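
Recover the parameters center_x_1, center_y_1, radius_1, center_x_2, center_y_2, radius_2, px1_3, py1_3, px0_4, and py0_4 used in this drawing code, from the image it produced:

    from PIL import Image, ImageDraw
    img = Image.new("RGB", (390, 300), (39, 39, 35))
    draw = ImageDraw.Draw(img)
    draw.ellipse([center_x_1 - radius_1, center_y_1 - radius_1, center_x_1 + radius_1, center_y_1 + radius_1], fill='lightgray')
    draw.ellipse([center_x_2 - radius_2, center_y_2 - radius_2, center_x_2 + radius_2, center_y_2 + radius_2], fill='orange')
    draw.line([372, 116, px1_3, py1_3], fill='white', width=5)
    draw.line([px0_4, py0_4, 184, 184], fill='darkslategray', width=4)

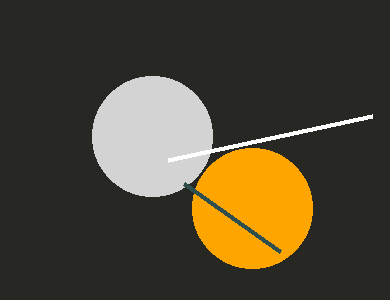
center_x_1 = 152; center_y_1 = 136; radius_1 = 60; center_x_2 = 252; center_y_2 = 208; radius_2 = 60; px1_3 = 168; py1_3 = 160; px0_4 = 280; py0_4 = 252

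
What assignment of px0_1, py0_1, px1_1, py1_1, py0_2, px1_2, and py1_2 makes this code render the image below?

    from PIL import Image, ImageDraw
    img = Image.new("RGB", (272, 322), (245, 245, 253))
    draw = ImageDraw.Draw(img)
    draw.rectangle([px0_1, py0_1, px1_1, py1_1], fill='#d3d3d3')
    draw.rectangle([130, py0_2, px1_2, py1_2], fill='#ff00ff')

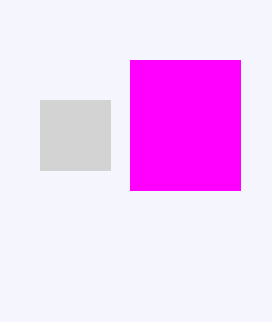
px0_1 = 40, py0_1 = 100, px1_1 = 110, py1_1 = 170, py0_2 = 60, px1_2 = 240, py1_2 = 190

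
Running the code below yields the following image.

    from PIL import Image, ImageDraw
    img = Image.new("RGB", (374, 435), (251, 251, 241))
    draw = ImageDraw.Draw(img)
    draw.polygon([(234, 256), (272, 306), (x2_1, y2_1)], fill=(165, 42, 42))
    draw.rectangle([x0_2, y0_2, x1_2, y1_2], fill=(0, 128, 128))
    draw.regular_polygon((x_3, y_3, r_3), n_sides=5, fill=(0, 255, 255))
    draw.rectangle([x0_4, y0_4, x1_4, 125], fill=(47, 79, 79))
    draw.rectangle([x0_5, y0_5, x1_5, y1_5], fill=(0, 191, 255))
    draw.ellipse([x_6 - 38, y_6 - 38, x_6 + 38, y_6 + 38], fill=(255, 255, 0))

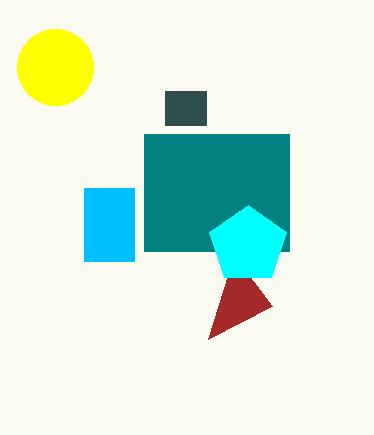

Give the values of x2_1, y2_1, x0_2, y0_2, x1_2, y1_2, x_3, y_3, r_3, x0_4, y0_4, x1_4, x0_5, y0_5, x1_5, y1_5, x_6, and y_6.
x2_1 = 208
y2_1 = 339
x0_2 = 144
y0_2 = 134
x1_2 = 289
y1_2 = 251
x_3 = 248
y_3 = 245
r_3 = 40
x0_4 = 165
y0_4 = 91
x1_4 = 206
x0_5 = 84
y0_5 = 188
x1_5 = 134
y1_5 = 261
x_6 = 55
y_6 = 67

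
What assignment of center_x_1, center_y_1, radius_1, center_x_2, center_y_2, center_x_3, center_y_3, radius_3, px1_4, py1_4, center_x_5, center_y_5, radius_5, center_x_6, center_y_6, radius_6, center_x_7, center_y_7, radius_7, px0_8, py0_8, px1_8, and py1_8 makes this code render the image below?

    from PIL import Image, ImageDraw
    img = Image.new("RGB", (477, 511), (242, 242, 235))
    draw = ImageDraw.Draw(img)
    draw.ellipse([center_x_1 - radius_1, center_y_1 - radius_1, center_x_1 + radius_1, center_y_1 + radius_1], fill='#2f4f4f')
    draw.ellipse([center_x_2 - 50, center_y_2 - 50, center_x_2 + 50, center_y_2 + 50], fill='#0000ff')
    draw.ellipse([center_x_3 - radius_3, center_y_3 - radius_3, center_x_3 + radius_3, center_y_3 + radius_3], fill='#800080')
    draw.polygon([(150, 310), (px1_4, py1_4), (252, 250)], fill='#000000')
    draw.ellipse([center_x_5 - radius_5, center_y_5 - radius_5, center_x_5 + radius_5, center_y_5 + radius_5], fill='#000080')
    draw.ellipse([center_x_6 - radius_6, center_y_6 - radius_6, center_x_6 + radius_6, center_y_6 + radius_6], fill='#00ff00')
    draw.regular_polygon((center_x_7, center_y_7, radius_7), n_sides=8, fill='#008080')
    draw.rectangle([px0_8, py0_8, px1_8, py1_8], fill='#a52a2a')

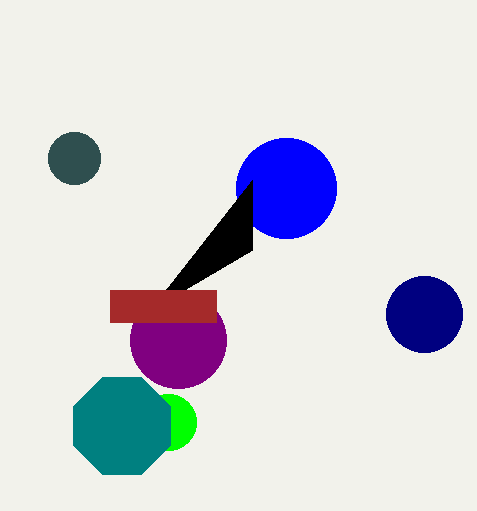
center_x_1 = 74, center_y_1 = 158, radius_1 = 26, center_x_2 = 286, center_y_2 = 188, center_x_3 = 178, center_y_3 = 340, radius_3 = 48, px1_4 = 252, py1_4 = 180, center_x_5 = 424, center_y_5 = 314, radius_5 = 38, center_x_6 = 168, center_y_6 = 422, radius_6 = 28, center_x_7 = 122, center_y_7 = 426, radius_7 = 52, px0_8 = 110, py0_8 = 290, px1_8 = 216, py1_8 = 322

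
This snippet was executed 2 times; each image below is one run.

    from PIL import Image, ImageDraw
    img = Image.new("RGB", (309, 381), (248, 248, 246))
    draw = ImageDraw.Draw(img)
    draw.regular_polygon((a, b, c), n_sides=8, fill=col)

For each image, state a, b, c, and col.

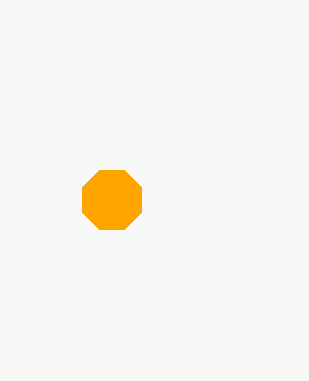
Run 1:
a = 112; b = 200; c = 32; col = 'orange'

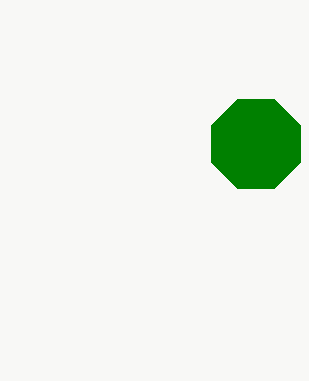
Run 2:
a = 256, b = 144, c = 48, col = 'green'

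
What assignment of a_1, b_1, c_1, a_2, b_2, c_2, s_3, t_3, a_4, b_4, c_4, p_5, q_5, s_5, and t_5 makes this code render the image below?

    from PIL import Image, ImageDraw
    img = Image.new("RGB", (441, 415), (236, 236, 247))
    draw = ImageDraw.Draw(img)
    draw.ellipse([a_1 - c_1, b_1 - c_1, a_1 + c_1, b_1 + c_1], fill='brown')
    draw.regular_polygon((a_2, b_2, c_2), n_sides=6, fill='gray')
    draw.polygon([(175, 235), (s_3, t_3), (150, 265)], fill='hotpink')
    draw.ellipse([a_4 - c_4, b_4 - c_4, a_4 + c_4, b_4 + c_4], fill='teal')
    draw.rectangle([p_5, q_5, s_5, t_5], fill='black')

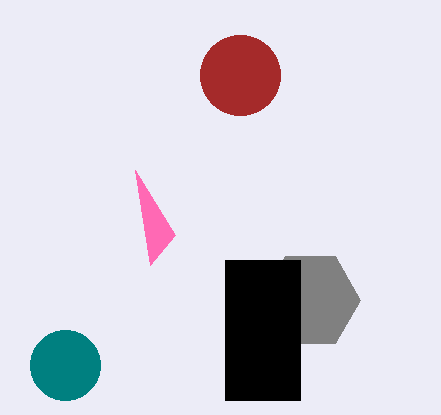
a_1 = 240; b_1 = 75; c_1 = 40; a_2 = 310; b_2 = 300; c_2 = 50; s_3 = 135; t_3 = 170; a_4 = 65; b_4 = 365; c_4 = 35; p_5 = 225; q_5 = 260; s_5 = 300; t_5 = 400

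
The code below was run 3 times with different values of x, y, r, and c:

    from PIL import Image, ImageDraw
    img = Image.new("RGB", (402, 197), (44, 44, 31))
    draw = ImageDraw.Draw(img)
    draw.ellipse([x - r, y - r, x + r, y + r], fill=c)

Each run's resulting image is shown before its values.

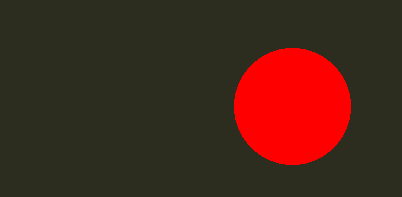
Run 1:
x = 292; y = 106; r = 58; c = 'red'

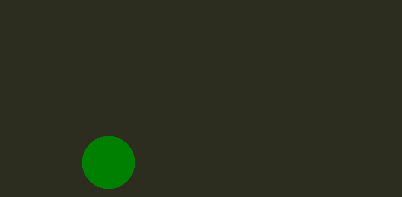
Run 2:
x = 108; y = 162; r = 26; c = 'green'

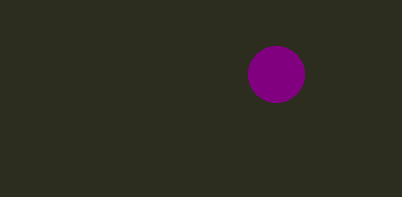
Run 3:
x = 276, y = 74, r = 28, c = 'purple'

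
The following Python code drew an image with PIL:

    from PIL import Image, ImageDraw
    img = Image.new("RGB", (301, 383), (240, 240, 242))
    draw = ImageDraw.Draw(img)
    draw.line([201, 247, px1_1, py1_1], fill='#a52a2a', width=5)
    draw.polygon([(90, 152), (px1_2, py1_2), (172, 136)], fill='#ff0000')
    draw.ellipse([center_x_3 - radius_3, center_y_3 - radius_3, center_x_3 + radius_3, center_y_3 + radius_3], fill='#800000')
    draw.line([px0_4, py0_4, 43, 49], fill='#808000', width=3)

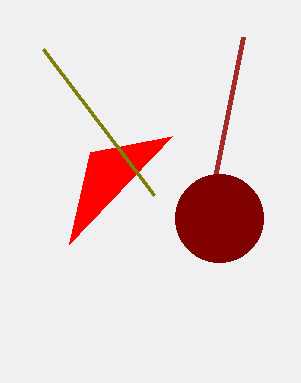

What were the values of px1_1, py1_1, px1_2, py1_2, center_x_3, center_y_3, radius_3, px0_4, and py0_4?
px1_1 = 243, py1_1 = 37, px1_2 = 69, py1_2 = 244, center_x_3 = 219, center_y_3 = 218, radius_3 = 44, px0_4 = 154, py0_4 = 195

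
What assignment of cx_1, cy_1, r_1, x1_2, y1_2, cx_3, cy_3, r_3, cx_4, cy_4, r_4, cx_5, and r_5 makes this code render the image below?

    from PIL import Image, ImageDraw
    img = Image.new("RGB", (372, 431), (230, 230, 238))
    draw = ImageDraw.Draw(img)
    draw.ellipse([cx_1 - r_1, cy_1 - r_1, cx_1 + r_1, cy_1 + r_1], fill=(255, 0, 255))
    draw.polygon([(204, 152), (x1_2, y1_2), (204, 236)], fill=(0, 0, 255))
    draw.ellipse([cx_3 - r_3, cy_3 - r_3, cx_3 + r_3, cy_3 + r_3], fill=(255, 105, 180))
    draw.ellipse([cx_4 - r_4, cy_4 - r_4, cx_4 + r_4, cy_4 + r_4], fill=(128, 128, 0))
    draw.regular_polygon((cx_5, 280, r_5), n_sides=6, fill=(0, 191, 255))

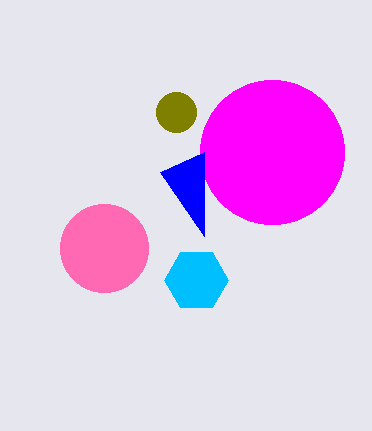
cx_1 = 272
cy_1 = 152
r_1 = 72
x1_2 = 160
y1_2 = 172
cx_3 = 104
cy_3 = 248
r_3 = 44
cx_4 = 176
cy_4 = 112
r_4 = 20
cx_5 = 196
r_5 = 32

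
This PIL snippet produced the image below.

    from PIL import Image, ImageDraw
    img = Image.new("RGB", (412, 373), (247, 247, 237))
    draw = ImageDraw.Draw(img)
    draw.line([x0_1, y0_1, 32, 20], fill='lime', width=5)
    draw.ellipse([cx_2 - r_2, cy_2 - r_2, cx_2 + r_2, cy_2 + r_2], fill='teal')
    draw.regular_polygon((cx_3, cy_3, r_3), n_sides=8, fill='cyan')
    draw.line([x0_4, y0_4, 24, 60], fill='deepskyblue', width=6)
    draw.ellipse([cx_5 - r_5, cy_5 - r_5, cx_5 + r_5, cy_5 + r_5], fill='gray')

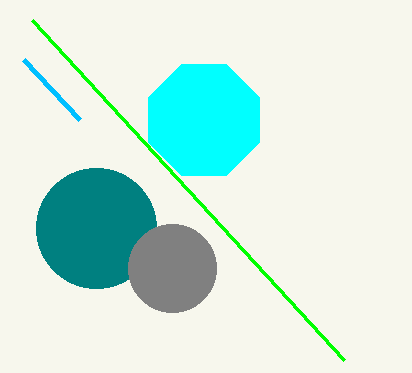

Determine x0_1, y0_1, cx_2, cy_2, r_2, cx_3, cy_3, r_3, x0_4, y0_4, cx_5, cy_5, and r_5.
x0_1 = 344; y0_1 = 360; cx_2 = 96; cy_2 = 228; r_2 = 60; cx_3 = 204; cy_3 = 120; r_3 = 60; x0_4 = 80; y0_4 = 120; cx_5 = 172; cy_5 = 268; r_5 = 44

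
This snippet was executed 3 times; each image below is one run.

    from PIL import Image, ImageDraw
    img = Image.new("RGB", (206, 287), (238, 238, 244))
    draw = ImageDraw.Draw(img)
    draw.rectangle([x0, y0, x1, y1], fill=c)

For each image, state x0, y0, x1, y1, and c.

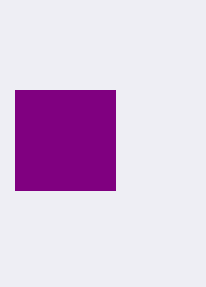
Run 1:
x0 = 15, y0 = 90, x1 = 115, y1 = 190, c = 'purple'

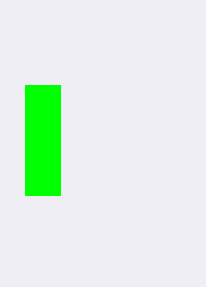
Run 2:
x0 = 25, y0 = 85, x1 = 60, y1 = 195, c = 'lime'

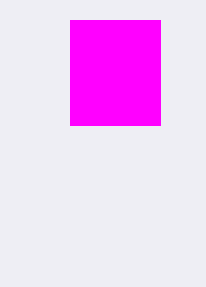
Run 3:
x0 = 70; y0 = 20; x1 = 160; y1 = 125; c = 'magenta'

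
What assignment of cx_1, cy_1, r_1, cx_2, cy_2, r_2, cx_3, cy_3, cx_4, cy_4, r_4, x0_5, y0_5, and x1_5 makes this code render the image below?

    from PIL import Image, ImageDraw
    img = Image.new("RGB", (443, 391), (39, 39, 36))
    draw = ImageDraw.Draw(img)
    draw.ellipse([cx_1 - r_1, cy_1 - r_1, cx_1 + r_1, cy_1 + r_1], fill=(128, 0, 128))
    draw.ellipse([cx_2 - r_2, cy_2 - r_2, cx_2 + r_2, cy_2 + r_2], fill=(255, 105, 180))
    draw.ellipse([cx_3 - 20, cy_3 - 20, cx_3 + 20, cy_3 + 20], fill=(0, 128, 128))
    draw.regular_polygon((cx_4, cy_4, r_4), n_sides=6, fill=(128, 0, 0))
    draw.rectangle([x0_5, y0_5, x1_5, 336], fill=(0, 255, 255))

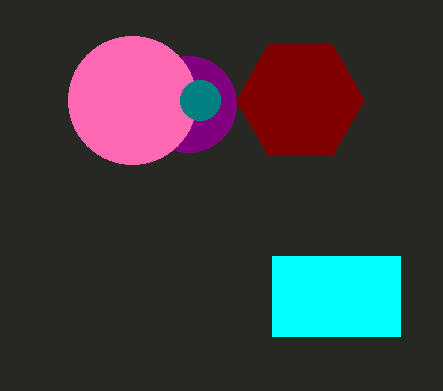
cx_1 = 188; cy_1 = 104; r_1 = 48; cx_2 = 132; cy_2 = 100; r_2 = 64; cx_3 = 200; cy_3 = 100; cx_4 = 300; cy_4 = 100; r_4 = 64; x0_5 = 272; y0_5 = 256; x1_5 = 400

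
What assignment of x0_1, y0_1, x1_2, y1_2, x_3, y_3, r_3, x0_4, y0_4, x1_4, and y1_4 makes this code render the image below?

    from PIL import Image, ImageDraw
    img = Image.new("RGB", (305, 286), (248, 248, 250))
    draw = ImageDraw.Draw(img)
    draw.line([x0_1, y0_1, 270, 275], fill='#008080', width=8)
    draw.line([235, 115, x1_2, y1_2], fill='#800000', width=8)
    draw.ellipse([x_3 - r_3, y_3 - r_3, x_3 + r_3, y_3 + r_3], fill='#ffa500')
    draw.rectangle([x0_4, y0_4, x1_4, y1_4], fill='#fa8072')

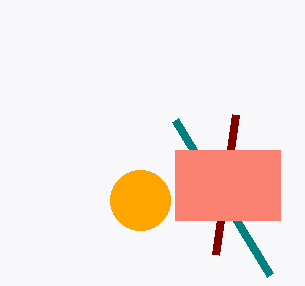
x0_1 = 175
y0_1 = 120
x1_2 = 215
y1_2 = 255
x_3 = 140
y_3 = 200
r_3 = 30
x0_4 = 175
y0_4 = 150
x1_4 = 280
y1_4 = 220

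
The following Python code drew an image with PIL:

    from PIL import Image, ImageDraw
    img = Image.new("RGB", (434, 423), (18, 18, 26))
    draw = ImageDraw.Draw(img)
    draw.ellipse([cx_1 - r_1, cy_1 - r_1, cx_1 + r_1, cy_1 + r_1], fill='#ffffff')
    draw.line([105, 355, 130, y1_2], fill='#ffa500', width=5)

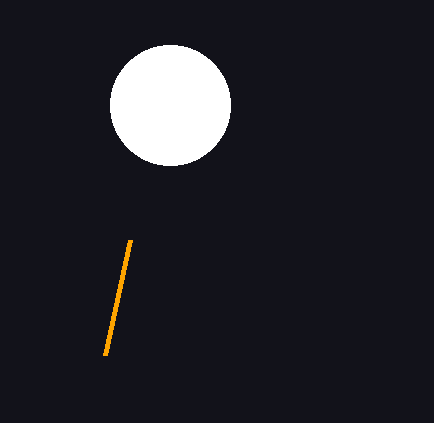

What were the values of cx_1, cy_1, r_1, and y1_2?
cx_1 = 170
cy_1 = 105
r_1 = 60
y1_2 = 240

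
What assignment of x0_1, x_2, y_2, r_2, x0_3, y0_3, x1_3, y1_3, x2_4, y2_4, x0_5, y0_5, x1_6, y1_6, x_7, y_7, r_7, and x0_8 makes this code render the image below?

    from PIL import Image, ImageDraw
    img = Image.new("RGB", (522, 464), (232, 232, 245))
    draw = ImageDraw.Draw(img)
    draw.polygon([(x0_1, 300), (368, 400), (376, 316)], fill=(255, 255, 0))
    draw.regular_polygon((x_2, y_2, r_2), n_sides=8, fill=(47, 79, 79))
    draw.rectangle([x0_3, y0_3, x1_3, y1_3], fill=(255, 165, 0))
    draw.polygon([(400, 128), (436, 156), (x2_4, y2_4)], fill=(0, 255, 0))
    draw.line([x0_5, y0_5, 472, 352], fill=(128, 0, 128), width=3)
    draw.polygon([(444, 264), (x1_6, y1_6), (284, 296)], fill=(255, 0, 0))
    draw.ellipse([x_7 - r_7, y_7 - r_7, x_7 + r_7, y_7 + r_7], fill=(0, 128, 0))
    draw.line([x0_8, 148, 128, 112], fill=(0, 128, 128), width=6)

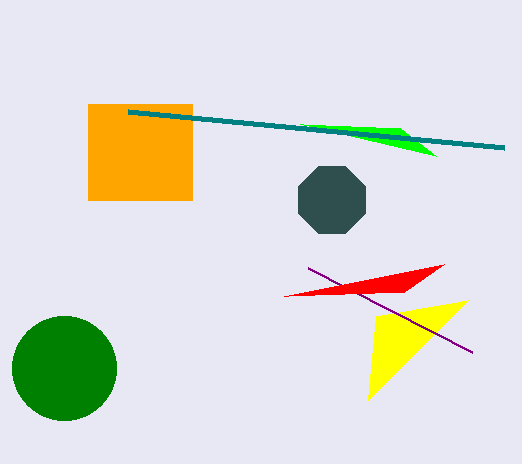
x0_1 = 468; x_2 = 332; y_2 = 200; r_2 = 36; x0_3 = 88; y0_3 = 104; x1_3 = 192; y1_3 = 200; x2_4 = 300; y2_4 = 124; x0_5 = 308; y0_5 = 268; x1_6 = 404; y1_6 = 292; x_7 = 64; y_7 = 368; r_7 = 52; x0_8 = 504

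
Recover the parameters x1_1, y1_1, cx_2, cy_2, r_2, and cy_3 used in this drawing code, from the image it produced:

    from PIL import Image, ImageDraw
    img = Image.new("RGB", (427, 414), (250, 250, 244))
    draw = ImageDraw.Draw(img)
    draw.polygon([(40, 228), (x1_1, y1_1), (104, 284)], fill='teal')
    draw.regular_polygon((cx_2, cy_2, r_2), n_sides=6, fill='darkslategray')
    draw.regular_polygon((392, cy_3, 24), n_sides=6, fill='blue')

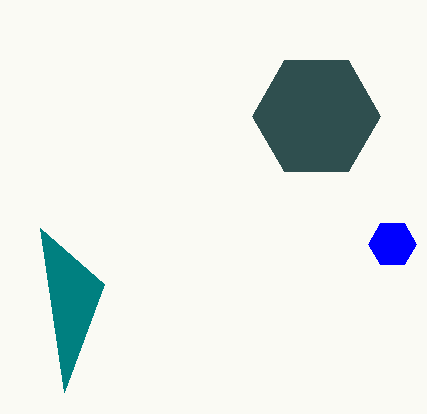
x1_1 = 64; y1_1 = 392; cx_2 = 316; cy_2 = 116; r_2 = 64; cy_3 = 244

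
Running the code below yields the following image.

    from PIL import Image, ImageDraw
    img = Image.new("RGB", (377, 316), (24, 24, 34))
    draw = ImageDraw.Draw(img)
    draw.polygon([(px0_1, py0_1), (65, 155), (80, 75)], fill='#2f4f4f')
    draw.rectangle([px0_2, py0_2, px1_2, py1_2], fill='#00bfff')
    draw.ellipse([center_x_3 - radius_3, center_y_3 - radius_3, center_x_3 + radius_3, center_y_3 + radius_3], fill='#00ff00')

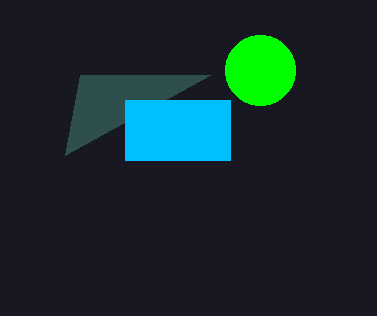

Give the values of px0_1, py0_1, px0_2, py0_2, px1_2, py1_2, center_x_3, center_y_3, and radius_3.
px0_1 = 210
py0_1 = 75
px0_2 = 125
py0_2 = 100
px1_2 = 230
py1_2 = 160
center_x_3 = 260
center_y_3 = 70
radius_3 = 35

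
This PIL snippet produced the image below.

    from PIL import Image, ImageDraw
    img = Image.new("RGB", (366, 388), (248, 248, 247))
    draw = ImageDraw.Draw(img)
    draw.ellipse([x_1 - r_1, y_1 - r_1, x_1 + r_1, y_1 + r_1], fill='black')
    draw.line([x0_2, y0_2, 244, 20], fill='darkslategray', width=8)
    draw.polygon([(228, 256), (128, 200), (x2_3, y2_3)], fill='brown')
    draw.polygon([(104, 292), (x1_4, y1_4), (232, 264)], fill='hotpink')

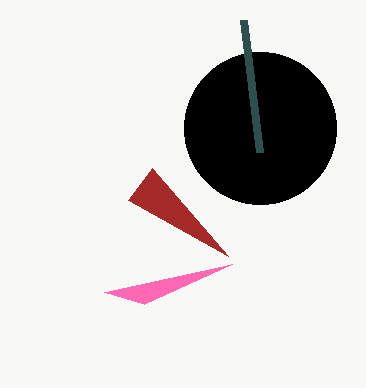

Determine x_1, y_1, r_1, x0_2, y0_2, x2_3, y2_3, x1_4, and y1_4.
x_1 = 260
y_1 = 128
r_1 = 76
x0_2 = 260
y0_2 = 152
x2_3 = 152
y2_3 = 168
x1_4 = 144
y1_4 = 304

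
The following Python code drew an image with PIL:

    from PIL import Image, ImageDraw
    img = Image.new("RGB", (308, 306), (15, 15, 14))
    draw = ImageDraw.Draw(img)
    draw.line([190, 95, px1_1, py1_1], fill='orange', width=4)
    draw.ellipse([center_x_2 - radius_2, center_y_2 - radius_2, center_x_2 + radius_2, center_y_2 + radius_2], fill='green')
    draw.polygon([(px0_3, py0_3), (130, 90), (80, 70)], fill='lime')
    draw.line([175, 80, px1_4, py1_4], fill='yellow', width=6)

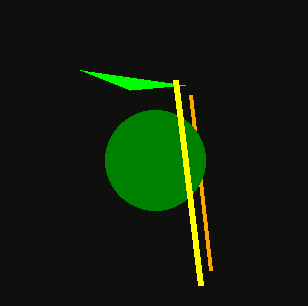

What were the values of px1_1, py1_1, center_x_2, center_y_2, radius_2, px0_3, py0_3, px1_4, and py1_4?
px1_1 = 210, py1_1 = 270, center_x_2 = 155, center_y_2 = 160, radius_2 = 50, px0_3 = 185, py0_3 = 85, px1_4 = 200, py1_4 = 285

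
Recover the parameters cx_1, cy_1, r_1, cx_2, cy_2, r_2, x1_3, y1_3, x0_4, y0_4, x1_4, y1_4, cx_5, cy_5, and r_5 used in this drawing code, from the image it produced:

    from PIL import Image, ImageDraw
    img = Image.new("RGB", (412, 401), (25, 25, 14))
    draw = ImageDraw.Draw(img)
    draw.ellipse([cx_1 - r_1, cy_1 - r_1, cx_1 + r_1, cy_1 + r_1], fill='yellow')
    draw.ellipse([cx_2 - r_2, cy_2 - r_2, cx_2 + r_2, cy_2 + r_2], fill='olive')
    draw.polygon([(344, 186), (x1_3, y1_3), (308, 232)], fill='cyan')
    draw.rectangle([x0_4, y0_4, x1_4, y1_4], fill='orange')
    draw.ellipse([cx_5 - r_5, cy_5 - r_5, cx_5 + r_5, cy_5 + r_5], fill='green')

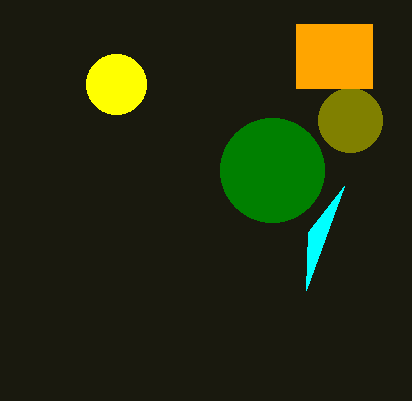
cx_1 = 116; cy_1 = 84; r_1 = 30; cx_2 = 350; cy_2 = 120; r_2 = 32; x1_3 = 306; y1_3 = 290; x0_4 = 296; y0_4 = 24; x1_4 = 372; y1_4 = 88; cx_5 = 272; cy_5 = 170; r_5 = 52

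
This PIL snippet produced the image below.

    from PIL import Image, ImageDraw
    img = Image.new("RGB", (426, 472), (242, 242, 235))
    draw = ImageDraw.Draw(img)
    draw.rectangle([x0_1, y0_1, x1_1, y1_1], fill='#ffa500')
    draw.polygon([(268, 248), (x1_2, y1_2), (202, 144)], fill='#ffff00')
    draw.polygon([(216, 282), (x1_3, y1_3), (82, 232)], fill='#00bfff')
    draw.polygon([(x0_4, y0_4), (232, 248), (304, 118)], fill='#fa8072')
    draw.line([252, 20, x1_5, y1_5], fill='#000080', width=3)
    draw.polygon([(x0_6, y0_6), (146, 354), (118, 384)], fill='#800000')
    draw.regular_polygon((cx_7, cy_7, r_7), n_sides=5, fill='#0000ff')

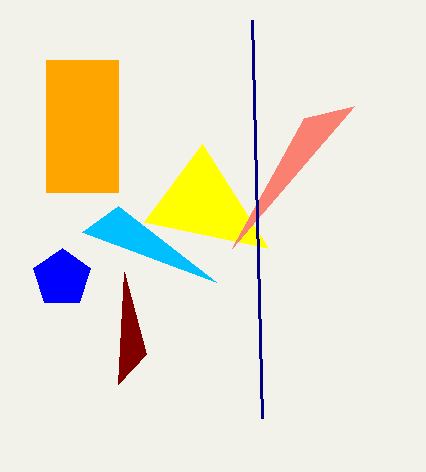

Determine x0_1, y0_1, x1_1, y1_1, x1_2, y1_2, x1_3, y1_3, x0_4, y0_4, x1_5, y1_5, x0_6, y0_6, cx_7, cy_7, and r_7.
x0_1 = 46
y0_1 = 60
x1_1 = 118
y1_1 = 192
x1_2 = 144
y1_2 = 222
x1_3 = 118
y1_3 = 206
x0_4 = 354
y0_4 = 106
x1_5 = 262
y1_5 = 418
x0_6 = 124
y0_6 = 272
cx_7 = 62
cy_7 = 278
r_7 = 30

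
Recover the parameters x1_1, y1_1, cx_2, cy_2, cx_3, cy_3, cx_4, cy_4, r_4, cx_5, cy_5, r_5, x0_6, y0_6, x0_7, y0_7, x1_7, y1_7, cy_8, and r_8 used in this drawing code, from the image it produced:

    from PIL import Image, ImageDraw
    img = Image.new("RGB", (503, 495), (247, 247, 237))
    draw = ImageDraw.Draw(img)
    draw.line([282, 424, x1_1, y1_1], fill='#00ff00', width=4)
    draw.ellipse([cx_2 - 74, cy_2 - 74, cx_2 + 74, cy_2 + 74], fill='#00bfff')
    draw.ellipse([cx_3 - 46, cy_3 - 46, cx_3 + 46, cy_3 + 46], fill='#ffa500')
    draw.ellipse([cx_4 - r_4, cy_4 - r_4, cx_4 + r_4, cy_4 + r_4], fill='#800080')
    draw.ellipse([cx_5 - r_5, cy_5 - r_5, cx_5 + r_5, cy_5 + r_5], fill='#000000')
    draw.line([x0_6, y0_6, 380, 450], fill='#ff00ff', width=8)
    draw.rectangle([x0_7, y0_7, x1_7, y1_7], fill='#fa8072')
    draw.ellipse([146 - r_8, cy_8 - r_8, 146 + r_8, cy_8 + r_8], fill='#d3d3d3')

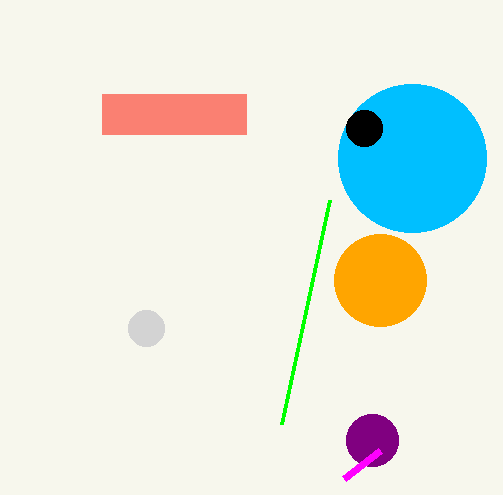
x1_1 = 330
y1_1 = 200
cx_2 = 412
cy_2 = 158
cx_3 = 380
cy_3 = 280
cx_4 = 372
cy_4 = 440
r_4 = 26
cx_5 = 364
cy_5 = 128
r_5 = 18
x0_6 = 344
y0_6 = 478
x0_7 = 102
y0_7 = 94
x1_7 = 246
y1_7 = 134
cy_8 = 328
r_8 = 18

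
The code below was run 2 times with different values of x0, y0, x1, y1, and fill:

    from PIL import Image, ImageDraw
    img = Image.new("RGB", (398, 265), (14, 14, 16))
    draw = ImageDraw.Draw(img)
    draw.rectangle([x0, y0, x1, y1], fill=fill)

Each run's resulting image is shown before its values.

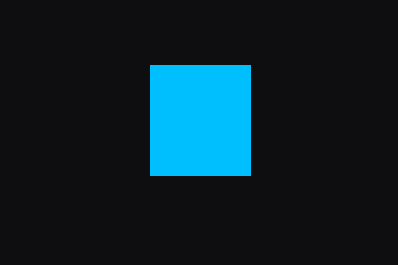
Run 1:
x0 = 150, y0 = 65, x1 = 250, y1 = 175, fill = 'deepskyblue'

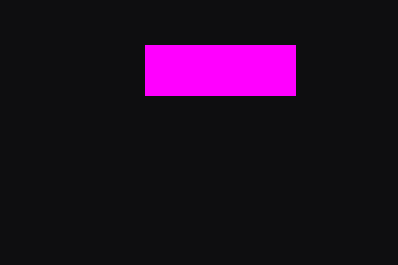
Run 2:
x0 = 145, y0 = 45, x1 = 295, y1 = 95, fill = 'magenta'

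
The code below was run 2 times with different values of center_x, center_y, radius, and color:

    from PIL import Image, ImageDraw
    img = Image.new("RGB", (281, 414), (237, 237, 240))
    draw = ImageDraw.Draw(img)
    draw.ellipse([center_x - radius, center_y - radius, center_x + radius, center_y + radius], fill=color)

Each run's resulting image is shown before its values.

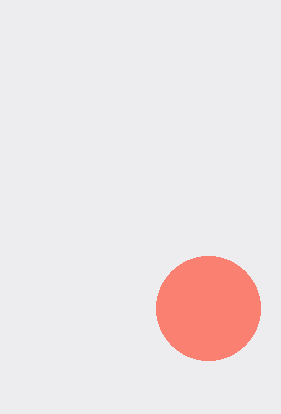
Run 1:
center_x = 208, center_y = 308, radius = 52, color = 'salmon'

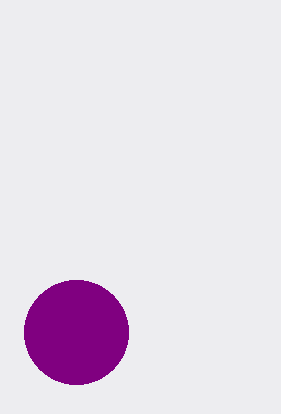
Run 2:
center_x = 76
center_y = 332
radius = 52
color = 'purple'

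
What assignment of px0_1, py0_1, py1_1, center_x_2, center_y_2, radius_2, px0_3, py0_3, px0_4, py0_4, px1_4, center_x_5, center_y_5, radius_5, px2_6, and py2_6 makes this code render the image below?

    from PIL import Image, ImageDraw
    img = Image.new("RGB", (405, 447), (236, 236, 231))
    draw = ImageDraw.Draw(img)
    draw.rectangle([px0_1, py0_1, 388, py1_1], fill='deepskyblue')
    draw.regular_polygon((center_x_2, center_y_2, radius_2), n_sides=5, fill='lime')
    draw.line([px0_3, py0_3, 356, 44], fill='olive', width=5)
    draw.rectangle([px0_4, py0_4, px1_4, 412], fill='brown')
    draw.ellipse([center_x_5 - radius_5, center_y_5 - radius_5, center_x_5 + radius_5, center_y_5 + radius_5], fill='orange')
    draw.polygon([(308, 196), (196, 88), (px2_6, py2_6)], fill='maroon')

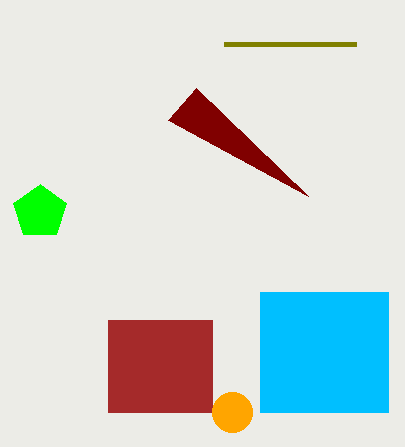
px0_1 = 260; py0_1 = 292; py1_1 = 412; center_x_2 = 40; center_y_2 = 212; radius_2 = 28; px0_3 = 224; py0_3 = 44; px0_4 = 108; py0_4 = 320; px1_4 = 212; center_x_5 = 232; center_y_5 = 412; radius_5 = 20; px2_6 = 168; py2_6 = 120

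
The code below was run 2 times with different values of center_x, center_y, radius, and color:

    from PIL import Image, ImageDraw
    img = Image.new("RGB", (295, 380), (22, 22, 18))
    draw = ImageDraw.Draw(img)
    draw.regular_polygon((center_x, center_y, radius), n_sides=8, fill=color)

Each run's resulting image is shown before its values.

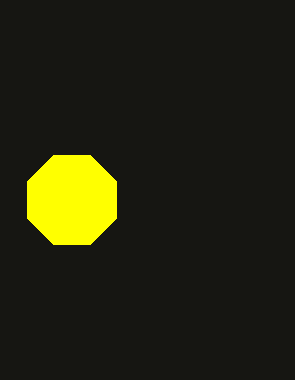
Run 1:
center_x = 72; center_y = 200; radius = 48; color = 'yellow'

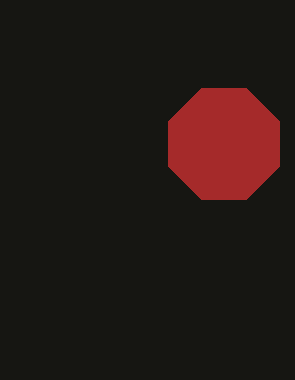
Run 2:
center_x = 224; center_y = 144; radius = 60; color = 'brown'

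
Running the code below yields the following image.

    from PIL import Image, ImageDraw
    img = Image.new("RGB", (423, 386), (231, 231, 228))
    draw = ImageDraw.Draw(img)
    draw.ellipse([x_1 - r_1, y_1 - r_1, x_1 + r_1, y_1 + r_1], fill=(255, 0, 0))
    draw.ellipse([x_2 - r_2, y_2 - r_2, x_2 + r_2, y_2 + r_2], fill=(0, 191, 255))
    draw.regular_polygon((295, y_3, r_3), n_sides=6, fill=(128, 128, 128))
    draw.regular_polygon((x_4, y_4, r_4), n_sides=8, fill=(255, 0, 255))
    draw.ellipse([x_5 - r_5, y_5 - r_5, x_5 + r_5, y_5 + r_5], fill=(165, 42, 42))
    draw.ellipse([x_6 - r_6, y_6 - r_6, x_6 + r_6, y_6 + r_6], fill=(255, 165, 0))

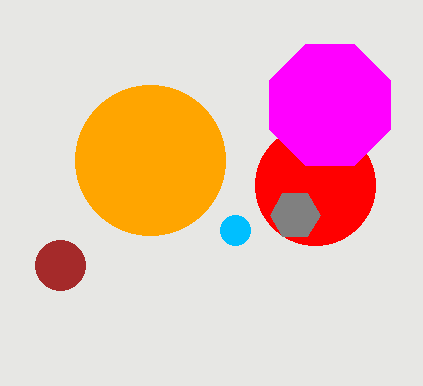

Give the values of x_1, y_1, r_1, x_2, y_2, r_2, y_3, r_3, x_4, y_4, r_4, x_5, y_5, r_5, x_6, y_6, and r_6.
x_1 = 315
y_1 = 185
r_1 = 60
x_2 = 235
y_2 = 230
r_2 = 15
y_3 = 215
r_3 = 25
x_4 = 330
y_4 = 105
r_4 = 65
x_5 = 60
y_5 = 265
r_5 = 25
x_6 = 150
y_6 = 160
r_6 = 75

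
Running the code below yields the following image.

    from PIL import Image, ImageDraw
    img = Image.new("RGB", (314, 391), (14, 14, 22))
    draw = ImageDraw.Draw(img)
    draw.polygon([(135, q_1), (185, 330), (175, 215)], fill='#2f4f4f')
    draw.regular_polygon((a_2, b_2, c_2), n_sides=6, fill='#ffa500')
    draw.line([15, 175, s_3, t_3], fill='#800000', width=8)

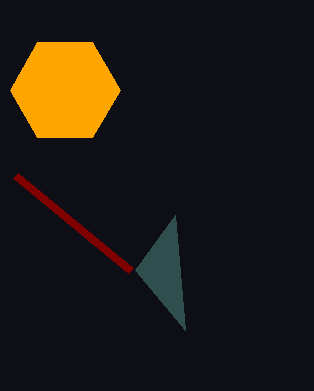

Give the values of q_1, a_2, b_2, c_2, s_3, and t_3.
q_1 = 270; a_2 = 65; b_2 = 90; c_2 = 55; s_3 = 130; t_3 = 270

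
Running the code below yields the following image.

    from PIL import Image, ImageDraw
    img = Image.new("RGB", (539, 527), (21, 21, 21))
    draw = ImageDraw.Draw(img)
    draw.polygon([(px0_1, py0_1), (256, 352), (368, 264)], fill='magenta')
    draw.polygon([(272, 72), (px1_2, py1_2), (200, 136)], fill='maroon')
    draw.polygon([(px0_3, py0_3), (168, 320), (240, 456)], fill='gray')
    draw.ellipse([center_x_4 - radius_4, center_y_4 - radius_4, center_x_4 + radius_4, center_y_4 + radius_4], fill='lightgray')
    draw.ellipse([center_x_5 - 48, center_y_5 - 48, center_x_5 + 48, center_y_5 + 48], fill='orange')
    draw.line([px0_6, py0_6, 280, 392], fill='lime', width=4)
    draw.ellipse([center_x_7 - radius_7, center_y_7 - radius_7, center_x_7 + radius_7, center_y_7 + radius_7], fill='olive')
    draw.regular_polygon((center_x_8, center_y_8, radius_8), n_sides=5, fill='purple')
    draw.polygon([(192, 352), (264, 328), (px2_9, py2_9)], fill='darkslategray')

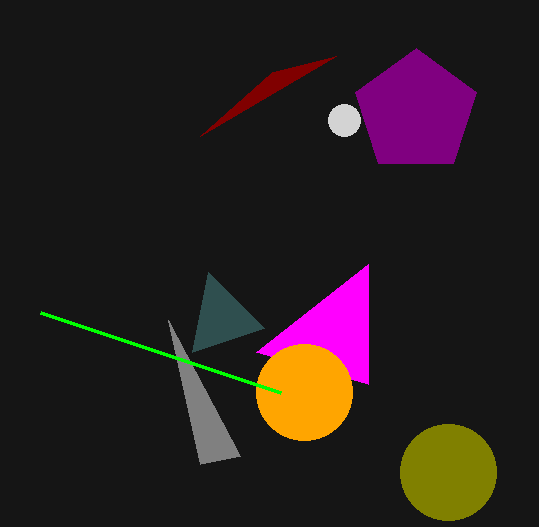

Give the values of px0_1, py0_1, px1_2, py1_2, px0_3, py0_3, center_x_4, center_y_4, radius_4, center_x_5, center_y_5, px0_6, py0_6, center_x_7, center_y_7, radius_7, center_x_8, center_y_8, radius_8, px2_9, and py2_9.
px0_1 = 368
py0_1 = 384
px1_2 = 336
py1_2 = 56
px0_3 = 200
py0_3 = 464
center_x_4 = 344
center_y_4 = 120
radius_4 = 16
center_x_5 = 304
center_y_5 = 392
px0_6 = 40
py0_6 = 312
center_x_7 = 448
center_y_7 = 472
radius_7 = 48
center_x_8 = 416
center_y_8 = 112
radius_8 = 64
px2_9 = 208
py2_9 = 272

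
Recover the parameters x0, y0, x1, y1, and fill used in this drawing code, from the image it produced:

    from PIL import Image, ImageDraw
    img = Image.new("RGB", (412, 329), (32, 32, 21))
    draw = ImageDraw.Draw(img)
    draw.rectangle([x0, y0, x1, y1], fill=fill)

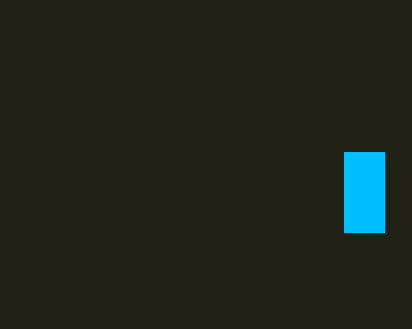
x0 = 344
y0 = 152
x1 = 384
y1 = 232
fill = 'deepskyblue'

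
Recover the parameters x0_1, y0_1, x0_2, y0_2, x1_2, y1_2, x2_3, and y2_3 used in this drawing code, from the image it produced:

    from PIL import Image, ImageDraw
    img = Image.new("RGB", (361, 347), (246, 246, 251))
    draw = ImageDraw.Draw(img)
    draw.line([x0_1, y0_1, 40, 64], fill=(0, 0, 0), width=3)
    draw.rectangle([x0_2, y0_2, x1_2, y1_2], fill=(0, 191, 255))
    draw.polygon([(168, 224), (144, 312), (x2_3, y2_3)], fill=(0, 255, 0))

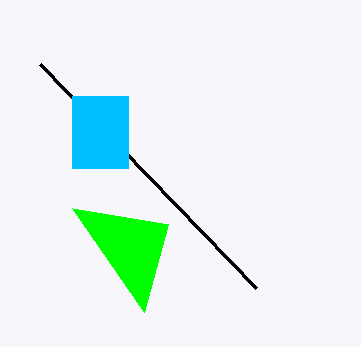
x0_1 = 256; y0_1 = 288; x0_2 = 72; y0_2 = 96; x1_2 = 128; y1_2 = 168; x2_3 = 72; y2_3 = 208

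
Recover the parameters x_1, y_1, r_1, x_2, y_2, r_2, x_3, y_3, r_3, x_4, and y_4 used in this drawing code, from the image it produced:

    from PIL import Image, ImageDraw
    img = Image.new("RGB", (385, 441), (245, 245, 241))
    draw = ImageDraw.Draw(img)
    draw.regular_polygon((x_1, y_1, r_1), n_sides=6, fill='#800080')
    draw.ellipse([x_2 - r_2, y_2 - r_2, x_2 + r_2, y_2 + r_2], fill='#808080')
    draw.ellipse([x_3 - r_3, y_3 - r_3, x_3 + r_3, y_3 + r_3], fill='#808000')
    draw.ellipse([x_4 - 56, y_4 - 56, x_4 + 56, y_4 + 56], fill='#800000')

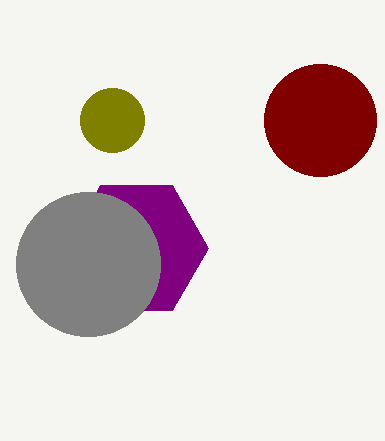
x_1 = 136
y_1 = 248
r_1 = 72
x_2 = 88
y_2 = 264
r_2 = 72
x_3 = 112
y_3 = 120
r_3 = 32
x_4 = 320
y_4 = 120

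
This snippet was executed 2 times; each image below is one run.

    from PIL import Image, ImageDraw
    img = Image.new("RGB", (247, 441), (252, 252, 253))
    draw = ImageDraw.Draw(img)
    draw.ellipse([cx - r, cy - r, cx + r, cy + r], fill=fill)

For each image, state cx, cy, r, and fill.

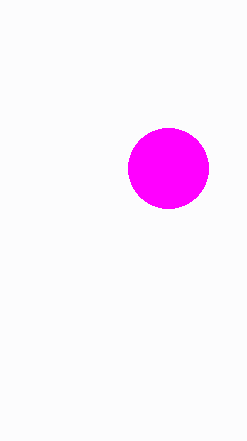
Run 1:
cx = 168, cy = 168, r = 40, fill = 'magenta'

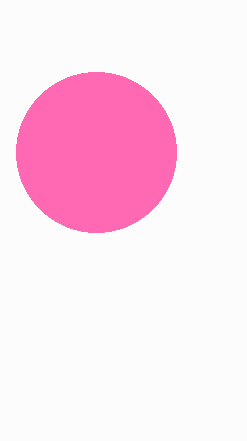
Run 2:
cx = 96; cy = 152; r = 80; fill = 'hotpink'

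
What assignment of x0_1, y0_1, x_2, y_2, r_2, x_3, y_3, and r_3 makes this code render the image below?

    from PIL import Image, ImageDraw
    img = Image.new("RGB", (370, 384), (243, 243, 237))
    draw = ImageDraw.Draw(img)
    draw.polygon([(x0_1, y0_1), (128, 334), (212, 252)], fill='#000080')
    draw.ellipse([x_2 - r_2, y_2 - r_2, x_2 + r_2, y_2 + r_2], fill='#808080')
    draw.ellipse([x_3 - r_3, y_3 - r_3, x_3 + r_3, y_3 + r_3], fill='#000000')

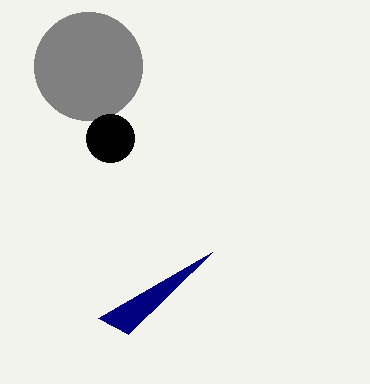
x0_1 = 98, y0_1 = 318, x_2 = 88, y_2 = 66, r_2 = 54, x_3 = 110, y_3 = 138, r_3 = 24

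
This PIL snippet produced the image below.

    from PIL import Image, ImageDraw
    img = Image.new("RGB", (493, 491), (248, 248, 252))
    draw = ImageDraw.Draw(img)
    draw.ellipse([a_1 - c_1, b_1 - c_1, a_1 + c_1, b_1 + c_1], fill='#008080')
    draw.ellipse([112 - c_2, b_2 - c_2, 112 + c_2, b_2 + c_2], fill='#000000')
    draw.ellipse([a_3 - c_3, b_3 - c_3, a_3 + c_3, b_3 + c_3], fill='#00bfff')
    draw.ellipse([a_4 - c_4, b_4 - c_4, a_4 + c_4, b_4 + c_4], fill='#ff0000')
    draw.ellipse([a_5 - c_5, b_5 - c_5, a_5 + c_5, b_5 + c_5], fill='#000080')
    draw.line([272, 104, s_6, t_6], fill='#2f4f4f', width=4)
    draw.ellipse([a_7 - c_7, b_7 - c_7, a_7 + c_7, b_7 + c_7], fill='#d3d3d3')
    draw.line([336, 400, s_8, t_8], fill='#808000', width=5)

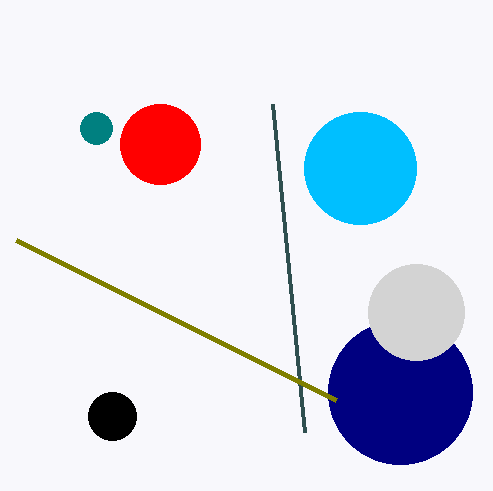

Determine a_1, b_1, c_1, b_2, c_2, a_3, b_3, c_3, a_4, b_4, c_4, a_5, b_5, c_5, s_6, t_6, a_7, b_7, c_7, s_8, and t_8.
a_1 = 96; b_1 = 128; c_1 = 16; b_2 = 416; c_2 = 24; a_3 = 360; b_3 = 168; c_3 = 56; a_4 = 160; b_4 = 144; c_4 = 40; a_5 = 400; b_5 = 392; c_5 = 72; s_6 = 304; t_6 = 432; a_7 = 416; b_7 = 312; c_7 = 48; s_8 = 16; t_8 = 240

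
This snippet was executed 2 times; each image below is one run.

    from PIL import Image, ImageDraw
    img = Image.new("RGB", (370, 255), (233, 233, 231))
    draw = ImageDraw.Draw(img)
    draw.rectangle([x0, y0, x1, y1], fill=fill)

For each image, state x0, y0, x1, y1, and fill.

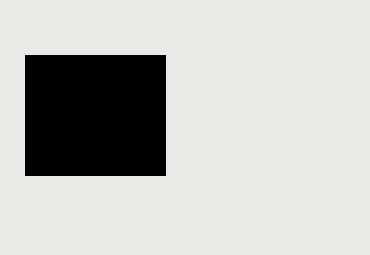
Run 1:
x0 = 25, y0 = 55, x1 = 165, y1 = 175, fill = 'black'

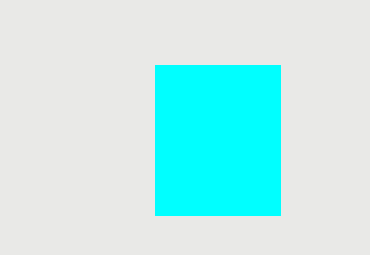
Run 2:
x0 = 155, y0 = 65, x1 = 280, y1 = 215, fill = 'cyan'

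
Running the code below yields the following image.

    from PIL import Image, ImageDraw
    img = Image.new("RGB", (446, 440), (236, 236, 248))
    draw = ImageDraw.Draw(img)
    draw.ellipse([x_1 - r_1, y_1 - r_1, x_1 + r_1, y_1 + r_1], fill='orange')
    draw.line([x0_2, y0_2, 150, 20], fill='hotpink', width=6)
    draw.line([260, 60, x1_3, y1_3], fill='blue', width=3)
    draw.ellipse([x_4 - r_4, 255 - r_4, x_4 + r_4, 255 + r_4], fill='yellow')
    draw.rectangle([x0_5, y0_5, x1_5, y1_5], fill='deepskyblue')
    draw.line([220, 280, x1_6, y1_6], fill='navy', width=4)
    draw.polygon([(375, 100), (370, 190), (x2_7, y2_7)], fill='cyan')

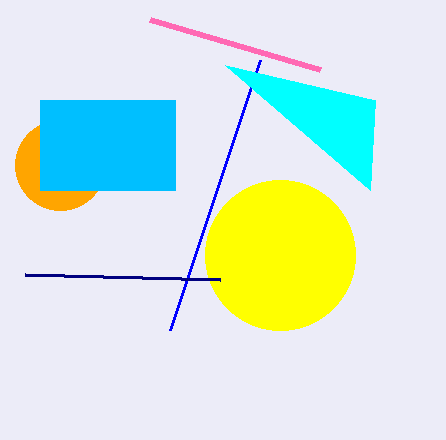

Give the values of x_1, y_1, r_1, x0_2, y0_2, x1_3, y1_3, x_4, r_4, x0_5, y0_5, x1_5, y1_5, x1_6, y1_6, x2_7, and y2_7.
x_1 = 60
y_1 = 165
r_1 = 45
x0_2 = 320
y0_2 = 70
x1_3 = 170
y1_3 = 330
x_4 = 280
r_4 = 75
x0_5 = 40
y0_5 = 100
x1_5 = 175
y1_5 = 190
x1_6 = 25
y1_6 = 275
x2_7 = 225
y2_7 = 65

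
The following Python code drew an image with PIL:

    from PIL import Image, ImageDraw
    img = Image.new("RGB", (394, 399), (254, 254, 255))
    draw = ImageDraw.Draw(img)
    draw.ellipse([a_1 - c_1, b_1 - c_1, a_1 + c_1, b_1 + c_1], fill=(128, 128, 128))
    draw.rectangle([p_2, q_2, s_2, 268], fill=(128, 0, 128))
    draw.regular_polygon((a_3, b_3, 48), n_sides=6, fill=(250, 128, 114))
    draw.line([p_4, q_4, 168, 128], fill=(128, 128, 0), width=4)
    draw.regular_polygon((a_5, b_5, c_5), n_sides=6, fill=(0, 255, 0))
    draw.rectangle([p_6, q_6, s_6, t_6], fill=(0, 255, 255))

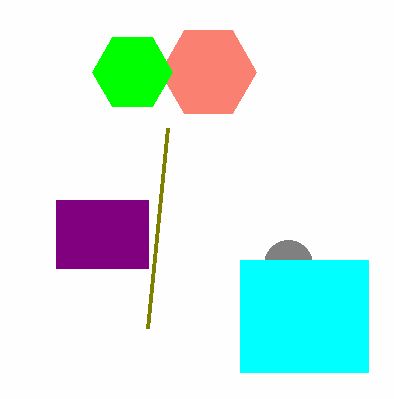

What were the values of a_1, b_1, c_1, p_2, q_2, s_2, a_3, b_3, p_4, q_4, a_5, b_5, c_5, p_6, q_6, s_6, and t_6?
a_1 = 288, b_1 = 264, c_1 = 24, p_2 = 56, q_2 = 200, s_2 = 148, a_3 = 208, b_3 = 72, p_4 = 148, q_4 = 328, a_5 = 132, b_5 = 72, c_5 = 40, p_6 = 240, q_6 = 260, s_6 = 368, t_6 = 372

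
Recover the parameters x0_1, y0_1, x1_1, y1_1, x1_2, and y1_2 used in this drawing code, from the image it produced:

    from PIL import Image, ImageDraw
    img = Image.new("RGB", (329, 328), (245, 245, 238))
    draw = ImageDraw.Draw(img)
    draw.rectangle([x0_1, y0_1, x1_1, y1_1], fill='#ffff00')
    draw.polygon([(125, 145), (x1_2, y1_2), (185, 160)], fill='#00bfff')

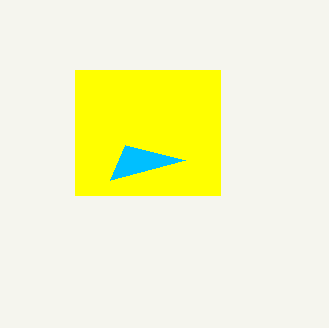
x0_1 = 75, y0_1 = 70, x1_1 = 220, y1_1 = 195, x1_2 = 110, y1_2 = 180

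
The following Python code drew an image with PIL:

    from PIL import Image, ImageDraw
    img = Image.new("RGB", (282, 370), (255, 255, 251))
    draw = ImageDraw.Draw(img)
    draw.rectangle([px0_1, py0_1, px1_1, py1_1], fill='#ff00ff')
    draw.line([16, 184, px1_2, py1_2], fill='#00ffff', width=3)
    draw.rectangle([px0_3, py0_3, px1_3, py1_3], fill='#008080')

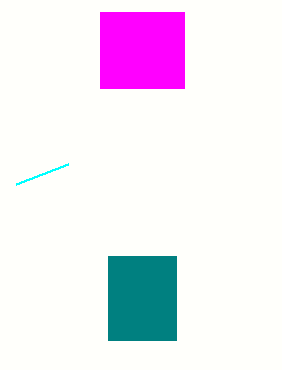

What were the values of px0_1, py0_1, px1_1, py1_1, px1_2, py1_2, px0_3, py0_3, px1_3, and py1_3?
px0_1 = 100; py0_1 = 12; px1_1 = 184; py1_1 = 88; px1_2 = 68; py1_2 = 164; px0_3 = 108; py0_3 = 256; px1_3 = 176; py1_3 = 340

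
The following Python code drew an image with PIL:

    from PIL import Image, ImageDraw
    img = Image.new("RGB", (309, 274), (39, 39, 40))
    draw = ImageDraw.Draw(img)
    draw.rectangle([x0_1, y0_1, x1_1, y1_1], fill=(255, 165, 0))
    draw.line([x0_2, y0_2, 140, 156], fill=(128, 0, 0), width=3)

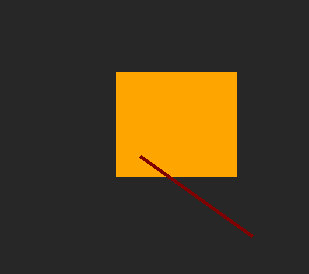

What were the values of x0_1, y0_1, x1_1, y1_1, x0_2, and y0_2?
x0_1 = 116, y0_1 = 72, x1_1 = 236, y1_1 = 176, x0_2 = 252, y0_2 = 236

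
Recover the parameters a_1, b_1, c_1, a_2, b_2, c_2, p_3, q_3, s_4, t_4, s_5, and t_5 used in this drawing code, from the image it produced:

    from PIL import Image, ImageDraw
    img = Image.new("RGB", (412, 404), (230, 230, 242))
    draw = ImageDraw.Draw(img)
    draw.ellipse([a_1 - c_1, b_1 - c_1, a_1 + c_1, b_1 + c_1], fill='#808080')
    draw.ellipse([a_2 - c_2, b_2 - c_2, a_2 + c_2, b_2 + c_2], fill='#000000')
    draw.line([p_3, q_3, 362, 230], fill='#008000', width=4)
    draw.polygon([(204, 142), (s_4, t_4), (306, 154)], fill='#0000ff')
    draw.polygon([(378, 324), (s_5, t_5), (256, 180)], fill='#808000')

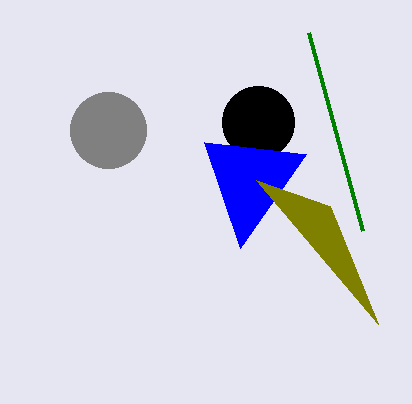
a_1 = 108
b_1 = 130
c_1 = 38
a_2 = 258
b_2 = 122
c_2 = 36
p_3 = 308
q_3 = 32
s_4 = 240
t_4 = 248
s_5 = 330
t_5 = 206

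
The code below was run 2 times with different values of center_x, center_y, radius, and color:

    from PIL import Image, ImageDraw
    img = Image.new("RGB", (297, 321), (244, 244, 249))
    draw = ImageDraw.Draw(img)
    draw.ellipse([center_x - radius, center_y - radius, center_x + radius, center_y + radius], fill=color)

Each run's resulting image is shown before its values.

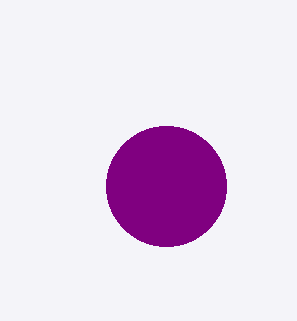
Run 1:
center_x = 166
center_y = 186
radius = 60
color = 'purple'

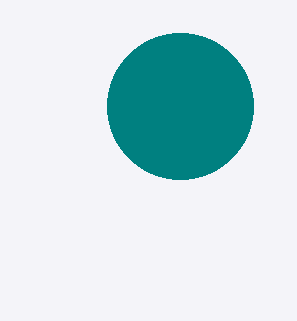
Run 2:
center_x = 180; center_y = 106; radius = 73; color = 'teal'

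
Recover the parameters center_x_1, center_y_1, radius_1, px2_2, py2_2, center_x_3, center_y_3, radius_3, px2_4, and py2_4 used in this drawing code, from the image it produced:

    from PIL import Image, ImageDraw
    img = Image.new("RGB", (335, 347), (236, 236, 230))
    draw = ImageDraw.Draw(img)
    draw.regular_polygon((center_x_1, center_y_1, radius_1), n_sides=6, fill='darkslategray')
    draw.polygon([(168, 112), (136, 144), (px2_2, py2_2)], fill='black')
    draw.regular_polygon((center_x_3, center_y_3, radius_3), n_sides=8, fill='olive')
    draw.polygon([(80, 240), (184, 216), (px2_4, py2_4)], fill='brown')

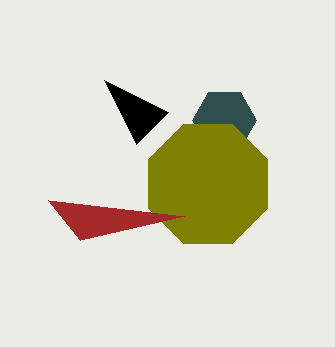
center_x_1 = 224, center_y_1 = 120, radius_1 = 32, px2_2 = 104, py2_2 = 80, center_x_3 = 208, center_y_3 = 184, radius_3 = 64, px2_4 = 48, py2_4 = 200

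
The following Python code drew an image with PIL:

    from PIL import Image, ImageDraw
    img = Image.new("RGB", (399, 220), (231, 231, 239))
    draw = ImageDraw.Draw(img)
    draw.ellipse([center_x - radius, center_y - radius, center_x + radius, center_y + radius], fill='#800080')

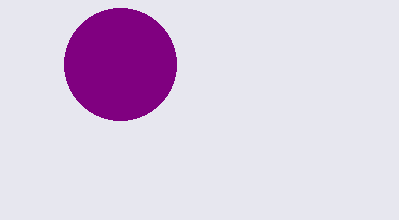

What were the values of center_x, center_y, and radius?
center_x = 120; center_y = 64; radius = 56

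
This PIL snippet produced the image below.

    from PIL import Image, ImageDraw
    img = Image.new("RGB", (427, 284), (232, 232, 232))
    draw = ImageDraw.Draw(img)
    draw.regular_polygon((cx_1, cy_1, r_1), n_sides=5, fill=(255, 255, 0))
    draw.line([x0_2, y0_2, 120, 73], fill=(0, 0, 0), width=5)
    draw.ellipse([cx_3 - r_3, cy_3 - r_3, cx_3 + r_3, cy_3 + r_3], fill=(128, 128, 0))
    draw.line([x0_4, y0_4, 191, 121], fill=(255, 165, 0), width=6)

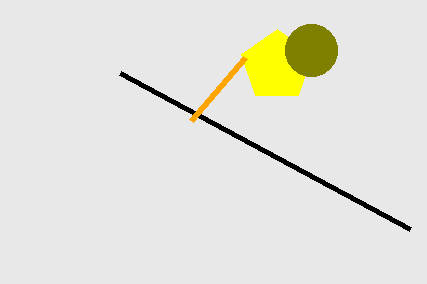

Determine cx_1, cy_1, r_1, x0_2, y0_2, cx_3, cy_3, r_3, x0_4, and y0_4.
cx_1 = 277
cy_1 = 66
r_1 = 37
x0_2 = 410
y0_2 = 229
cx_3 = 311
cy_3 = 50
r_3 = 26
x0_4 = 245
y0_4 = 58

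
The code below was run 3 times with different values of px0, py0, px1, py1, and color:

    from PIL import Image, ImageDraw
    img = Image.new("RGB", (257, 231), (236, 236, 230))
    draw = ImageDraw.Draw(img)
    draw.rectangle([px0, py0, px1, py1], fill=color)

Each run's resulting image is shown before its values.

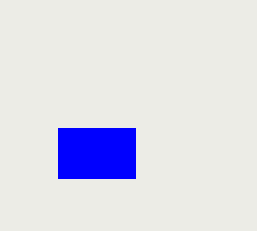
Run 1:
px0 = 58; py0 = 128; px1 = 135; py1 = 178; color = 'blue'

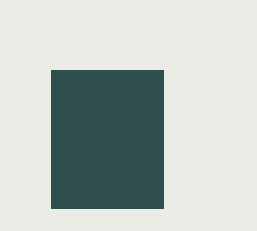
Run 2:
px0 = 51, py0 = 70, px1 = 163, py1 = 208, color = 'darkslategray'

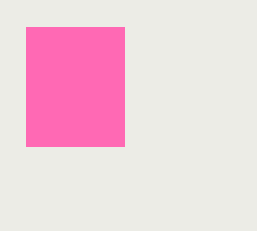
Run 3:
px0 = 26; py0 = 27; px1 = 124; py1 = 146; color = 'hotpink'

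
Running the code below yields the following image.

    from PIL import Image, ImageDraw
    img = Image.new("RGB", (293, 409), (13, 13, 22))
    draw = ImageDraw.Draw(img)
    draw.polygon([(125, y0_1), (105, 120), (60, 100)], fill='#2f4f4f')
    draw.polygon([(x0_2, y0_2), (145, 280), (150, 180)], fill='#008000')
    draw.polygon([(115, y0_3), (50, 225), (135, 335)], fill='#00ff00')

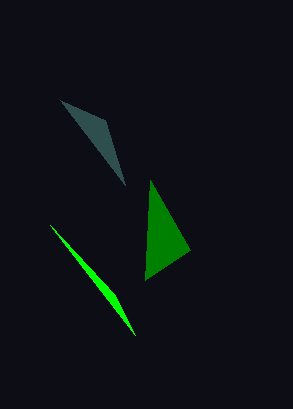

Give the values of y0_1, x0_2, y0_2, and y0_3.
y0_1 = 185; x0_2 = 190; y0_2 = 250; y0_3 = 295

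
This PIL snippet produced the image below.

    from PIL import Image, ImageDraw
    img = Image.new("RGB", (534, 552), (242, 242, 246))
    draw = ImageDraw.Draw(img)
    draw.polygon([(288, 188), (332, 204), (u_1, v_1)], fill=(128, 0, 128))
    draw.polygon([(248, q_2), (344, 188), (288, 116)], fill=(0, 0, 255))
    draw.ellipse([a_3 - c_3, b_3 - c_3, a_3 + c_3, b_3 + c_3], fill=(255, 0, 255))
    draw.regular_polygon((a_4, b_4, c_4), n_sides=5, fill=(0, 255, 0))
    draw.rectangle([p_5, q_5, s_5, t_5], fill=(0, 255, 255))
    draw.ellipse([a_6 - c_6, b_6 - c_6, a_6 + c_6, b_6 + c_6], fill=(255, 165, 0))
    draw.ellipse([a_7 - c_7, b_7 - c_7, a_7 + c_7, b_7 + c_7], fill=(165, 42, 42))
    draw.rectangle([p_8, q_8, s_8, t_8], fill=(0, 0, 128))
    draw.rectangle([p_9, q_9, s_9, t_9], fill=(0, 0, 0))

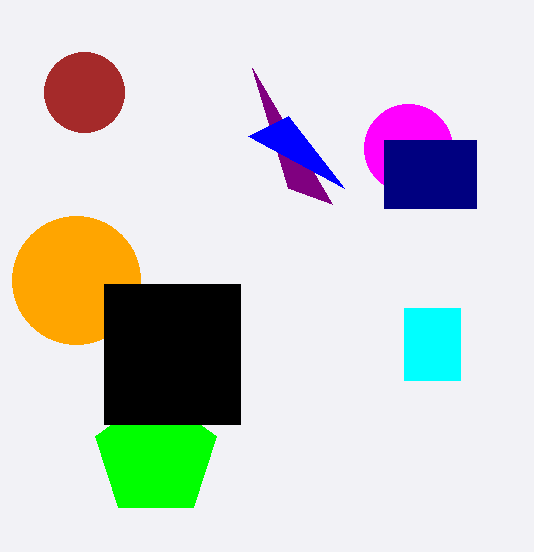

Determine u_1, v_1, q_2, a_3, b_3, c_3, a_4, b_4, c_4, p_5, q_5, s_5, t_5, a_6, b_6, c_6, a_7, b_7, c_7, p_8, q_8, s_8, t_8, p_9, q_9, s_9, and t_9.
u_1 = 252; v_1 = 68; q_2 = 136; a_3 = 408; b_3 = 148; c_3 = 44; a_4 = 156; b_4 = 456; c_4 = 64; p_5 = 404; q_5 = 308; s_5 = 460; t_5 = 380; a_6 = 76; b_6 = 280; c_6 = 64; a_7 = 84; b_7 = 92; c_7 = 40; p_8 = 384; q_8 = 140; s_8 = 476; t_8 = 208; p_9 = 104; q_9 = 284; s_9 = 240; t_9 = 424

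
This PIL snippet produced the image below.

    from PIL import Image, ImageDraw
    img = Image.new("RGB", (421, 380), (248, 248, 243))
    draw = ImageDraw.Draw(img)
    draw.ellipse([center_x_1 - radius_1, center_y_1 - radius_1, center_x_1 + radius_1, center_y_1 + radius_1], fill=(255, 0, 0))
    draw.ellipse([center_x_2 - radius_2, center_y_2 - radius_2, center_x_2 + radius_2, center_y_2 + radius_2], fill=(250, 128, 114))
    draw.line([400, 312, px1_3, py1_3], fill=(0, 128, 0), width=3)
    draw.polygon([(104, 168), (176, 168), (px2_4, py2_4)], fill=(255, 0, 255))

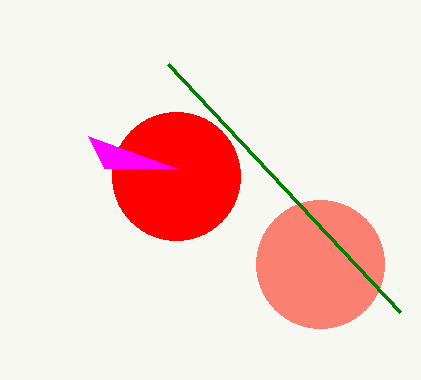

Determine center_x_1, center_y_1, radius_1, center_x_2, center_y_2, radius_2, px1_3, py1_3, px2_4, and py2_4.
center_x_1 = 176; center_y_1 = 176; radius_1 = 64; center_x_2 = 320; center_y_2 = 264; radius_2 = 64; px1_3 = 168; py1_3 = 64; px2_4 = 88; py2_4 = 136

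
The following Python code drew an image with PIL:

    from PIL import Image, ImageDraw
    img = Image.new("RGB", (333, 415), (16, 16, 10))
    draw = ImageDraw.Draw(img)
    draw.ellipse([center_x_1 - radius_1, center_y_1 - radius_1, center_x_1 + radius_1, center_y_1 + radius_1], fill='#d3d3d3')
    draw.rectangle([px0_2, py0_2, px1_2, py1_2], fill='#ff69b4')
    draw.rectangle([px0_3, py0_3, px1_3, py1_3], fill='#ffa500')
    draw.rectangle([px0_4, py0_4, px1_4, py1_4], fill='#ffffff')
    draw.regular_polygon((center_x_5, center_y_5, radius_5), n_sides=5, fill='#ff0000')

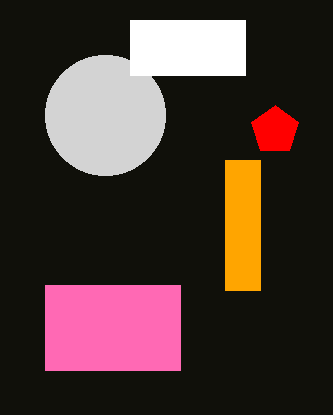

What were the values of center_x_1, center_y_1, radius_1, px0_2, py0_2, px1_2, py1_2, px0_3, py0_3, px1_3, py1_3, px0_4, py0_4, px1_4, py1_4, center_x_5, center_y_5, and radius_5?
center_x_1 = 105, center_y_1 = 115, radius_1 = 60, px0_2 = 45, py0_2 = 285, px1_2 = 180, py1_2 = 370, px0_3 = 225, py0_3 = 160, px1_3 = 260, py1_3 = 290, px0_4 = 130, py0_4 = 20, px1_4 = 245, py1_4 = 75, center_x_5 = 275, center_y_5 = 130, radius_5 = 25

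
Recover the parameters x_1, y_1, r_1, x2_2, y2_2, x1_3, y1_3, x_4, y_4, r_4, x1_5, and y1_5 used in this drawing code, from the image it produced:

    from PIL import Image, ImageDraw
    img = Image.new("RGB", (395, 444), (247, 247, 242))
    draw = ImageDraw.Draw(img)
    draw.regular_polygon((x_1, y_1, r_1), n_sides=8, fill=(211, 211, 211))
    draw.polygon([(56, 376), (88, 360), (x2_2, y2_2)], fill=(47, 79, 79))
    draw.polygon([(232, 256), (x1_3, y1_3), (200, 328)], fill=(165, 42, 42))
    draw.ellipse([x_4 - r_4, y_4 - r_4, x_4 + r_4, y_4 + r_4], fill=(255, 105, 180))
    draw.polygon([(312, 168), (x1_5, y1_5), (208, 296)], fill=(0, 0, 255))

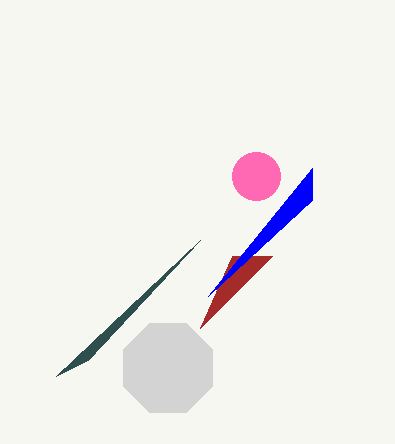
x_1 = 168; y_1 = 368; r_1 = 48; x2_2 = 200; y2_2 = 240; x1_3 = 272; y1_3 = 256; x_4 = 256; y_4 = 176; r_4 = 24; x1_5 = 312; y1_5 = 200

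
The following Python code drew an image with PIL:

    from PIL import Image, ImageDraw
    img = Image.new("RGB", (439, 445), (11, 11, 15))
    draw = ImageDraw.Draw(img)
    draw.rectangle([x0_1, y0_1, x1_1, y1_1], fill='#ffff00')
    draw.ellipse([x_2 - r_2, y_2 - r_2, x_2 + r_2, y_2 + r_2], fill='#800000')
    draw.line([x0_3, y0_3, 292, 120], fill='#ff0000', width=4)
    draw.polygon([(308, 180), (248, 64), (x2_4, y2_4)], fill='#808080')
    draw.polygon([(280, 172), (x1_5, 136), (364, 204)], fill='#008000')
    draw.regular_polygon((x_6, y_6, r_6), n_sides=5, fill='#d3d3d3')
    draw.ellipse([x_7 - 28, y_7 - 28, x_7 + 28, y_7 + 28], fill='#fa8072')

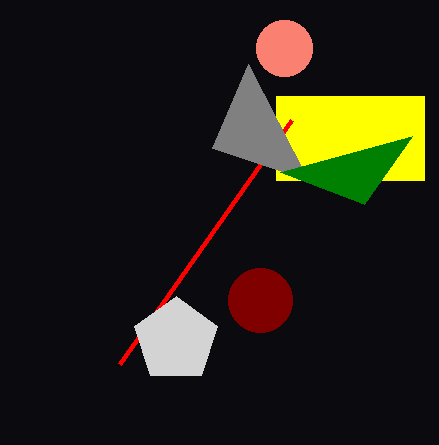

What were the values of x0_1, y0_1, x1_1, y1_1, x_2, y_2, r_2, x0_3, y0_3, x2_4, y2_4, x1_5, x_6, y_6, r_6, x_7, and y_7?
x0_1 = 276, y0_1 = 96, x1_1 = 424, y1_1 = 180, x_2 = 260, y_2 = 300, r_2 = 32, x0_3 = 120, y0_3 = 364, x2_4 = 212, y2_4 = 148, x1_5 = 412, x_6 = 176, y_6 = 340, r_6 = 44, x_7 = 284, y_7 = 48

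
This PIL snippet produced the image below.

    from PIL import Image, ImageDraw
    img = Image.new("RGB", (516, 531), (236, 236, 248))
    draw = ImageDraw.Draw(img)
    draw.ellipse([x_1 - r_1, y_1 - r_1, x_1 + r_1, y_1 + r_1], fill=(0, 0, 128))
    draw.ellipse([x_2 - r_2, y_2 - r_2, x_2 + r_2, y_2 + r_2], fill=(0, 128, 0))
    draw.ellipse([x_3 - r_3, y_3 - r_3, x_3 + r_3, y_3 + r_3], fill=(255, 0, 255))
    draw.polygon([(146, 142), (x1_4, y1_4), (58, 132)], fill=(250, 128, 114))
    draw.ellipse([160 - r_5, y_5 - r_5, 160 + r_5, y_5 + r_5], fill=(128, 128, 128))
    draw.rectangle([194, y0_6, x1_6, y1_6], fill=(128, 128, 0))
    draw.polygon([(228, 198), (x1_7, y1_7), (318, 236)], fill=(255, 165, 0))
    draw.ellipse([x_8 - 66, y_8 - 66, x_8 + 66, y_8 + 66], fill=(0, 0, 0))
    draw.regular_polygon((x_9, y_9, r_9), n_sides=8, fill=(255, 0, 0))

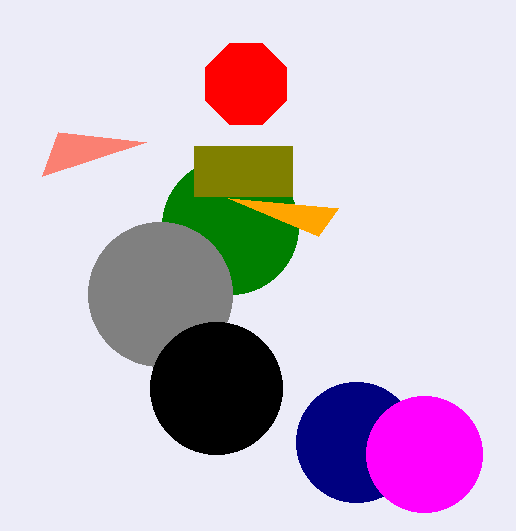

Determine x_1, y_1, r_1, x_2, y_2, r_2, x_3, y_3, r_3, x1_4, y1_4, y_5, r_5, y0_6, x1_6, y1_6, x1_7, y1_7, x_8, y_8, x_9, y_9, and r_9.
x_1 = 356; y_1 = 442; r_1 = 60; x_2 = 230; y_2 = 226; r_2 = 68; x_3 = 424; y_3 = 454; r_3 = 58; x1_4 = 42; y1_4 = 176; y_5 = 294; r_5 = 72; y0_6 = 146; x1_6 = 292; y1_6 = 196; x1_7 = 338; y1_7 = 208; x_8 = 216; y_8 = 388; x_9 = 246; y_9 = 84; r_9 = 44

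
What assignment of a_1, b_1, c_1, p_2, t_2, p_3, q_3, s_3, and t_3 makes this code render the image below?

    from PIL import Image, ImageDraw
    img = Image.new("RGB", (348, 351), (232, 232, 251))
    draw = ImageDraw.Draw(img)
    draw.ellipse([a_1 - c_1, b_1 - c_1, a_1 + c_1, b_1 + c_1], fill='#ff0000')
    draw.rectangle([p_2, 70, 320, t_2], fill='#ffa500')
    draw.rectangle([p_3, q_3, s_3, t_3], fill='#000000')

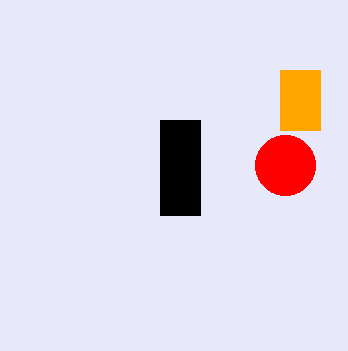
a_1 = 285, b_1 = 165, c_1 = 30, p_2 = 280, t_2 = 130, p_3 = 160, q_3 = 120, s_3 = 200, t_3 = 215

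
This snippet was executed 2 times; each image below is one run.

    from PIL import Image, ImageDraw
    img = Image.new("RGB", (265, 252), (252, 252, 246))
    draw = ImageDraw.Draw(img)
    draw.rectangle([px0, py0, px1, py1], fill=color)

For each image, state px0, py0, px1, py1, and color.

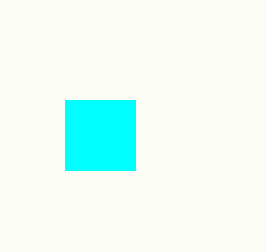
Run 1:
px0 = 65
py0 = 100
px1 = 135
py1 = 170
color = 'cyan'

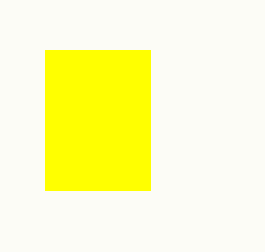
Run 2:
px0 = 45, py0 = 50, px1 = 150, py1 = 190, color = 'yellow'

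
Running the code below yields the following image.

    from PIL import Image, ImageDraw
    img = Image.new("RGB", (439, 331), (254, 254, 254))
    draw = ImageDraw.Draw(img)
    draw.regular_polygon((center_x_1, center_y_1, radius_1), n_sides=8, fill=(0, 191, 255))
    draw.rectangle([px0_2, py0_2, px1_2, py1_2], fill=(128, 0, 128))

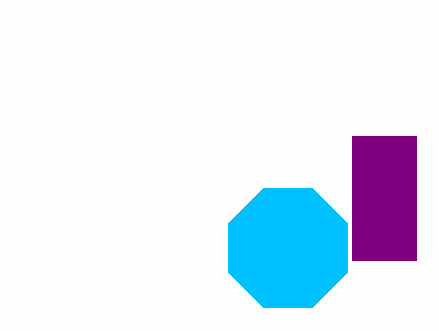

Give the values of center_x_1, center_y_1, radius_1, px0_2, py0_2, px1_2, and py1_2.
center_x_1 = 288, center_y_1 = 248, radius_1 = 64, px0_2 = 352, py0_2 = 136, px1_2 = 416, py1_2 = 260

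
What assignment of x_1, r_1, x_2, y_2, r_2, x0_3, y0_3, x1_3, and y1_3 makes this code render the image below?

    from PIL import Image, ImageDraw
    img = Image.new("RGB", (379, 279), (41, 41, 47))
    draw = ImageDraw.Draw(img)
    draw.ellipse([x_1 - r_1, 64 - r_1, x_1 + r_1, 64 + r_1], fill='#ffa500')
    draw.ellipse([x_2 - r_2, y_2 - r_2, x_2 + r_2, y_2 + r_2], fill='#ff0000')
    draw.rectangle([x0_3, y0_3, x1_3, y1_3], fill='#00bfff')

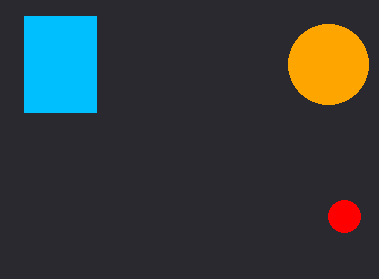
x_1 = 328
r_1 = 40
x_2 = 344
y_2 = 216
r_2 = 16
x0_3 = 24
y0_3 = 16
x1_3 = 96
y1_3 = 112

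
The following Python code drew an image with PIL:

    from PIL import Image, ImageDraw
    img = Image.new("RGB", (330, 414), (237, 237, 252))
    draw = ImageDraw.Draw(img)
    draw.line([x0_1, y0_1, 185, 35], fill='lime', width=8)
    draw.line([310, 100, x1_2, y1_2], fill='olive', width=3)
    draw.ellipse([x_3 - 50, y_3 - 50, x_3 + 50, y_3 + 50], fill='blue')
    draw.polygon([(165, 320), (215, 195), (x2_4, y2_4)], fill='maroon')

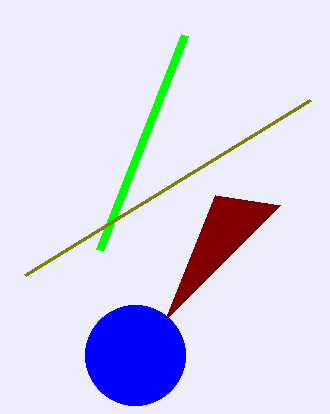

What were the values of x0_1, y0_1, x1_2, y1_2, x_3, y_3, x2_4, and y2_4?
x0_1 = 100; y0_1 = 250; x1_2 = 25; y1_2 = 275; x_3 = 135; y_3 = 355; x2_4 = 280; y2_4 = 205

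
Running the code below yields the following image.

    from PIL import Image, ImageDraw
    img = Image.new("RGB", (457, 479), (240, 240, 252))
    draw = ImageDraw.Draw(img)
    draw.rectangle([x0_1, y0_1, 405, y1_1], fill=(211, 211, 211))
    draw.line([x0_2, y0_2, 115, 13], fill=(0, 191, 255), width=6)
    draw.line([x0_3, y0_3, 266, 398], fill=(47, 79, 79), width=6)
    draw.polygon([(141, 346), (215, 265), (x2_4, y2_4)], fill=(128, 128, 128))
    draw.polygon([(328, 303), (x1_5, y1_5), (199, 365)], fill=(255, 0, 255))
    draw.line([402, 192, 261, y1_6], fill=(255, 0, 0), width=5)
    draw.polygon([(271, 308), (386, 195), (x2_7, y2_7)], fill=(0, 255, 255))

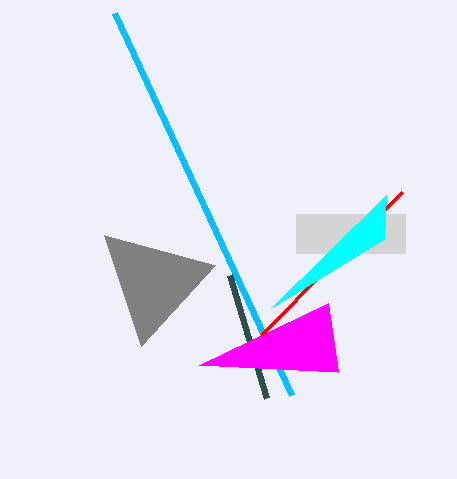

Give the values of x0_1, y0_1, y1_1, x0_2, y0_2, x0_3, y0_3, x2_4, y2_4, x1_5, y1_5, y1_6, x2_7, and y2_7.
x0_1 = 296, y0_1 = 214, y1_1 = 253, x0_2 = 292, y0_2 = 395, x0_3 = 229, y0_3 = 275, x2_4 = 104, y2_4 = 235, x1_5 = 338, y1_5 = 372, y1_6 = 335, x2_7 = 384, y2_7 = 239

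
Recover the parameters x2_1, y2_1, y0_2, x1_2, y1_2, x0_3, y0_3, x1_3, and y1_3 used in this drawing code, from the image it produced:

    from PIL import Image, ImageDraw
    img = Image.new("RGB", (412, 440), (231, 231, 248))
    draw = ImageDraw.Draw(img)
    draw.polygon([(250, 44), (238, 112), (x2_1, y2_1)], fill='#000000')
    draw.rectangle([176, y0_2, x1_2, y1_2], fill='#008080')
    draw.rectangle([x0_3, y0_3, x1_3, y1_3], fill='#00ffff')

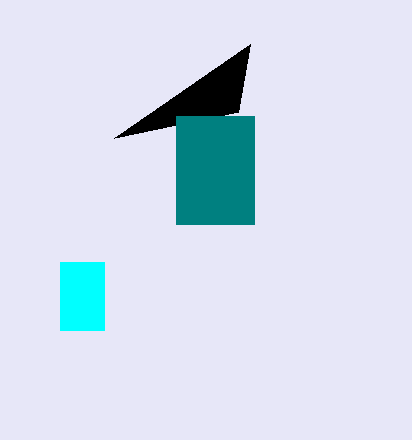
x2_1 = 114
y2_1 = 138
y0_2 = 116
x1_2 = 254
y1_2 = 224
x0_3 = 60
y0_3 = 262
x1_3 = 104
y1_3 = 330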